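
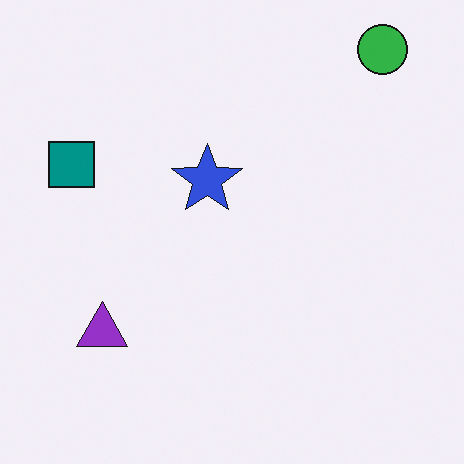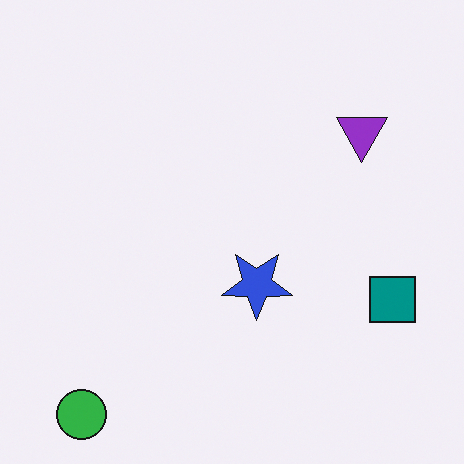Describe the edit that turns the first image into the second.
The second image is the first rotated 180°.

The green circle sits in the top-right of the first image and the bottom-left of the second — consistent with a whole-image 180° rotation.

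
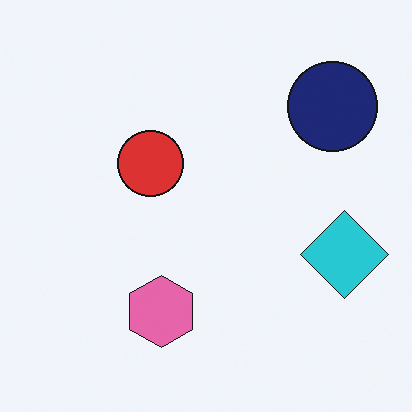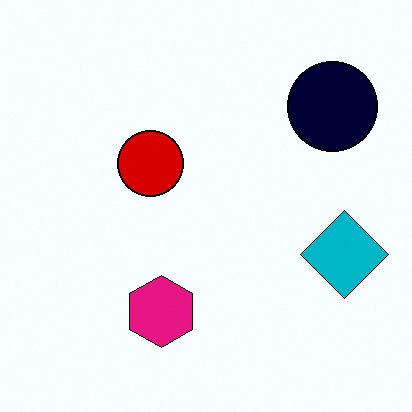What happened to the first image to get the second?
This is the original image boosted in contrast.

Tones are pushed away from mid-grey across the whole image — a global contrast change.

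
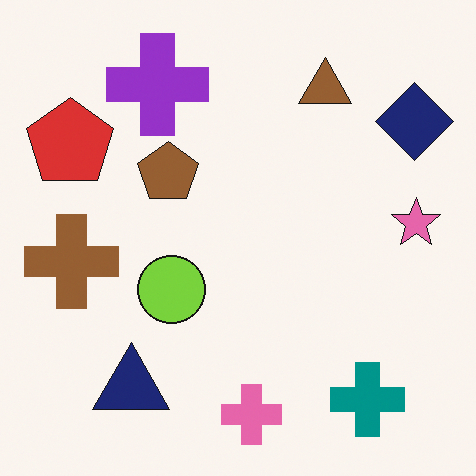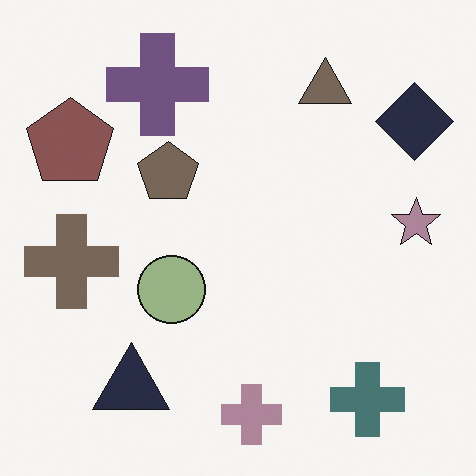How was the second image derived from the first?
Made much more muted (saturation change).

All colors are more muted and greyish — a global saturation change.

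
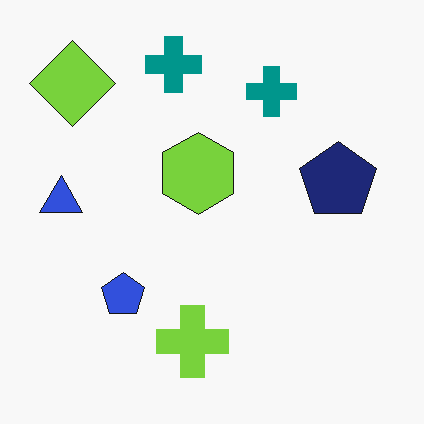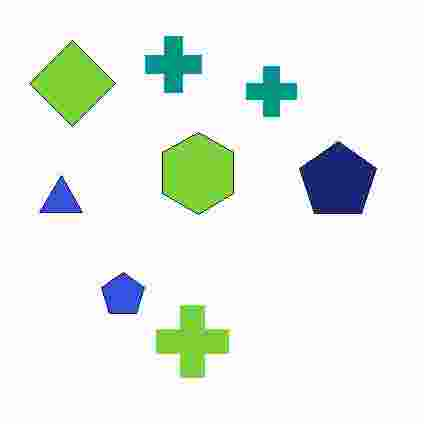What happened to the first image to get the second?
The image was heavily JPEG-compressed with obvious blocking artifacts.

Blocky 8×8 compression artifacts appear around shape edges and the flat background shows ringing — characteristic JPEG degradation.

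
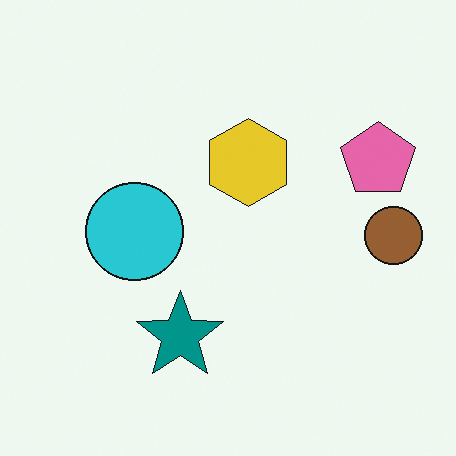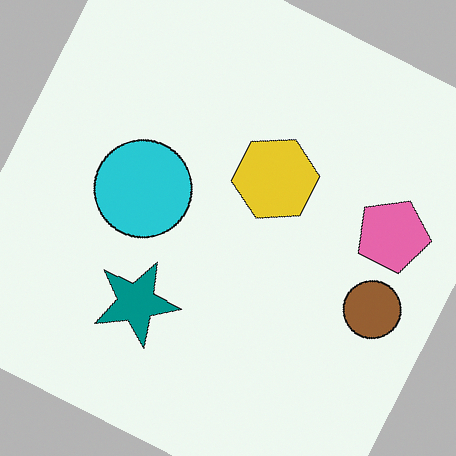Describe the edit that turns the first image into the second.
The image was rotated clockwise by a clearly visible amount.

Every shape is tilted by the same angle and the image corners show triangular fill wedges — a whole-image rotation by a non-right angle.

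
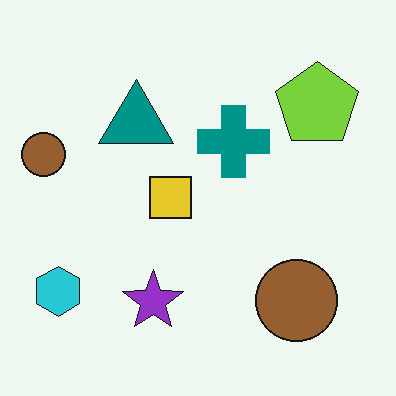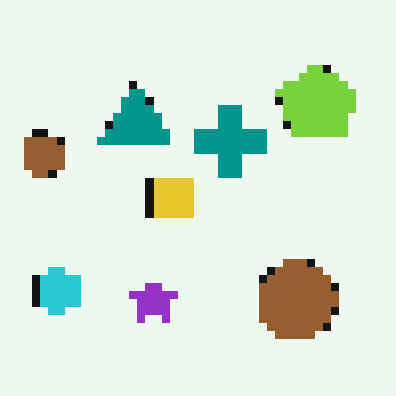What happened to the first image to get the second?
The transformation is: pixelated into visible square blocks.

Shapes are reduced to large square blocks; fine edges and outlines are lost — a downscale-then-upscale (mosaic) effect.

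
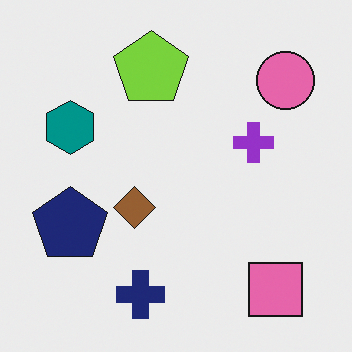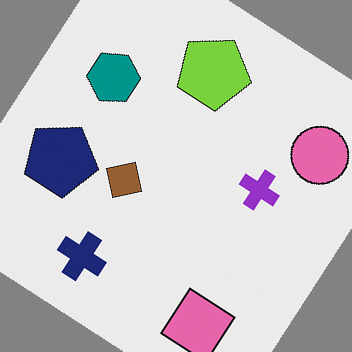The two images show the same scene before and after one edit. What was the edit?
The transformation is: rotated clockwise by a large amount — several tens of degrees.

Every shape is tilted by the same angle and the image corners show triangular fill wedges — a whole-image rotation by a non-right angle.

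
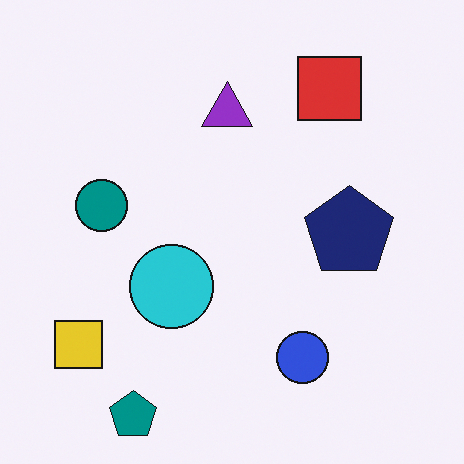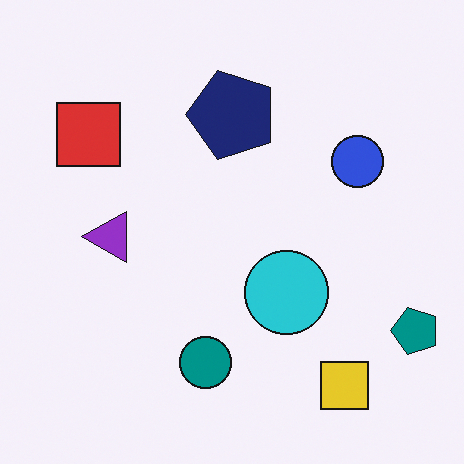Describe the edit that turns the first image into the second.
The transformation is: rotated 90° counter-clockwise.

The teal pentagon sits in the bottom-left of the first image and the bottom-right of the second — consistent with a whole-image 90° counter-clockwise rotation.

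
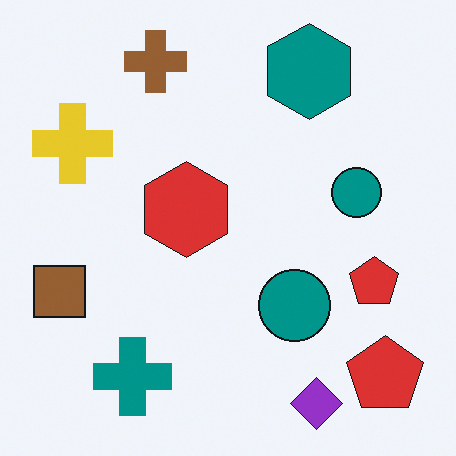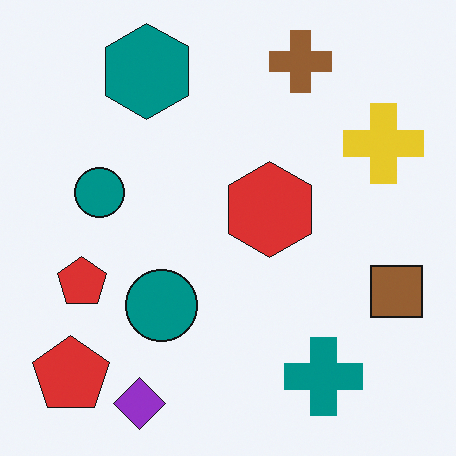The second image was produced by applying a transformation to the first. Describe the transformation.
Flipped horizontally (left ↔ right).

The brown square is in the left of the first image and the right of the second — shapes on opposite sides of the vertical midline have swapped in a mirror flip.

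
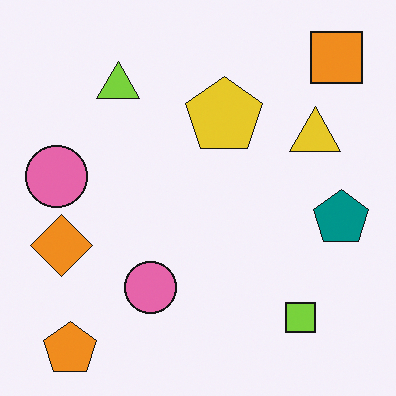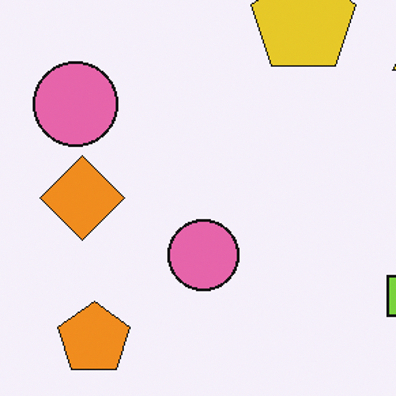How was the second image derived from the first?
Cropped slightly and scaled back up.

The visible shapes are larger and the field of view is narrower; shapes near the original edges may be partly or wholly outside the frame — a crop-and-rescale.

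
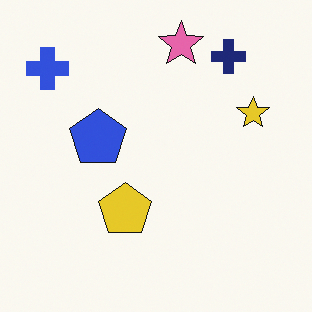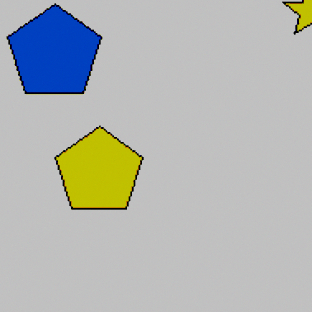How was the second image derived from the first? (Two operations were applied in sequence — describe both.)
Cropped to a noticeably smaller region and rescaled, then heavily posterized to just a handful of flat colors.

The visible shapes are larger and the field of view is narrower; shapes near the original edges may be partly or wholly outside the frame — a crop-and-rescale. Each flat color has snapped to a coarser quantized level — most visibly, the near-white background has dropped to a flat grey.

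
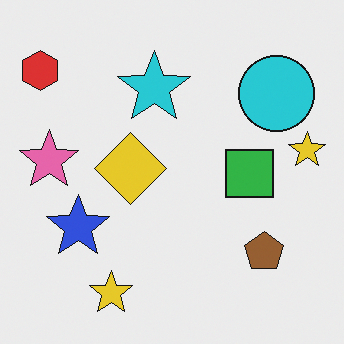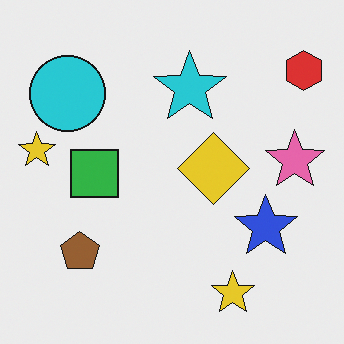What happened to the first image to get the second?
The transformation is: flipped horizontally (left ↔ right).

The red hexagon is in the top-left of the first image and the top-right of the second — shapes on opposite sides of the vertical midline have swapped in a mirror flip.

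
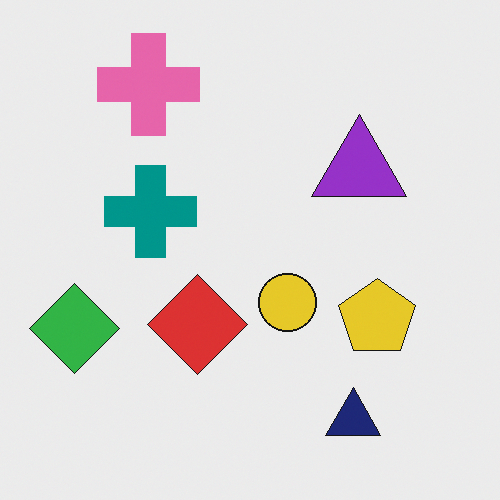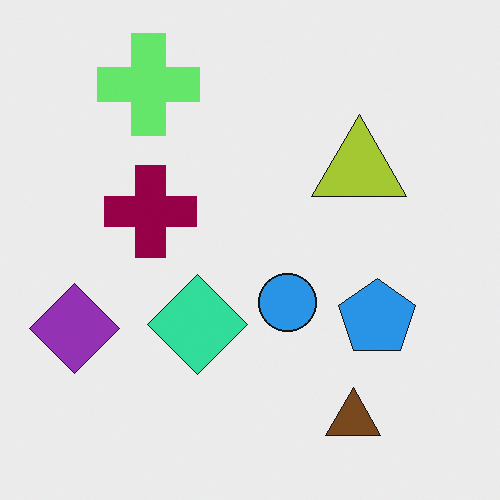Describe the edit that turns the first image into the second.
This is the original image hue-shifted by a large amount.

Every shape's color has rotated by the same amount around the hue wheel — a uniform hue shift.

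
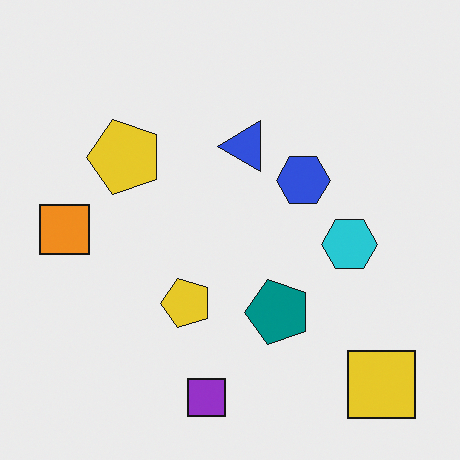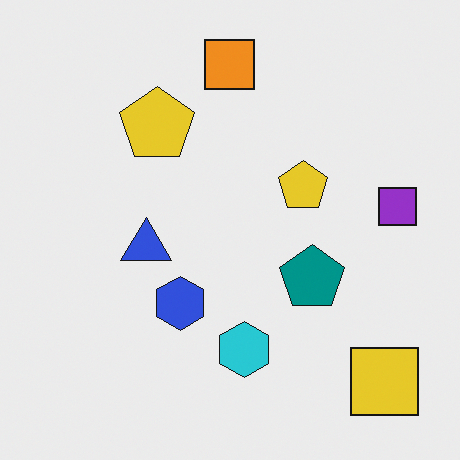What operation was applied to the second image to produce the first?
The transformation is: transposed (reflected across the top-left ↔ bottom-right diagonal).

Shapes have swapped their row and column positions — what was in the top-right is now in the bottom-left — a diagonal reflection.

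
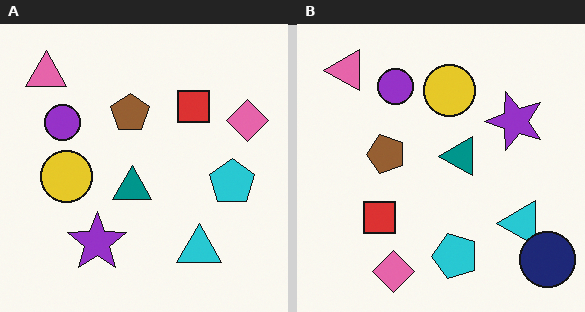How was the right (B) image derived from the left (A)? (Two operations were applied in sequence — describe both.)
The image was transposed (reflected across the top-left ↔ bottom-right diagonal), then overlaid with an additional navy circle.

Shapes have swapped their row and column positions — what was in the top-right is now in the bottom-left — a diagonal reflection. A navy circle appears in the right (B) image that is absent from the left (A).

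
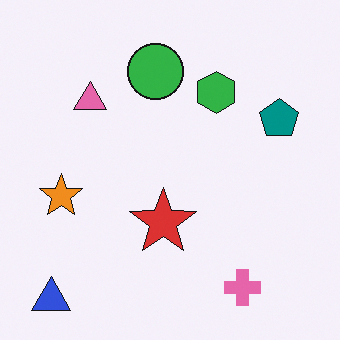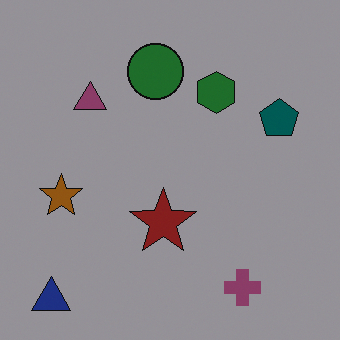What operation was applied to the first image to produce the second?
Substantially darkened.

Every pixel — background and shapes alike — is uniformly darkened.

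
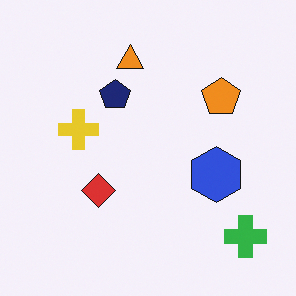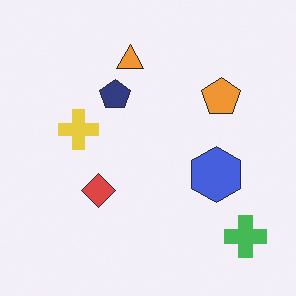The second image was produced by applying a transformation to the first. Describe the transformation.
The image was given slightly reduced contrast.

Tones are pushed toward mid-grey across the whole image — a global contrast change.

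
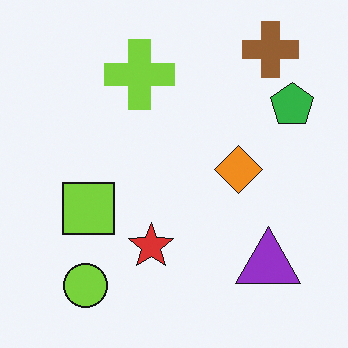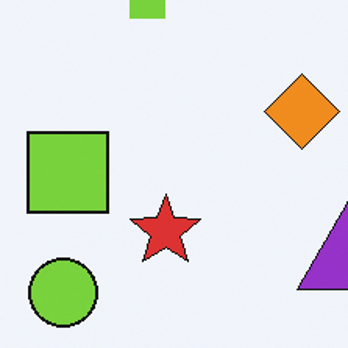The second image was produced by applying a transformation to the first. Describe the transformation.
It was cropped to a modestly smaller region and rescaled.

The visible shapes are larger and the field of view is narrower; shapes near the original edges may be partly or wholly outside the frame — a crop-and-rescale.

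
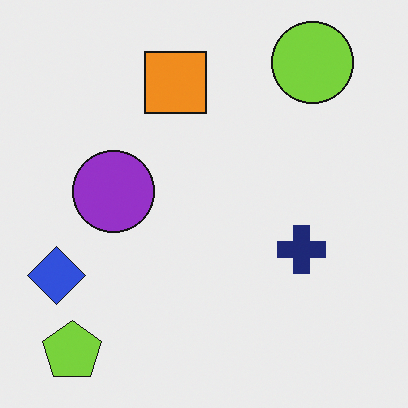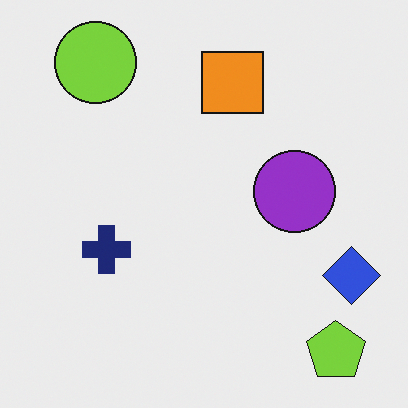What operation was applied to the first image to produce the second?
The second image is the first flipped horizontally (left ↔ right).

The blue diamond is in the bottom-left of the first image and the bottom-right of the second — shapes on opposite sides of the vertical midline have swapped in a mirror flip.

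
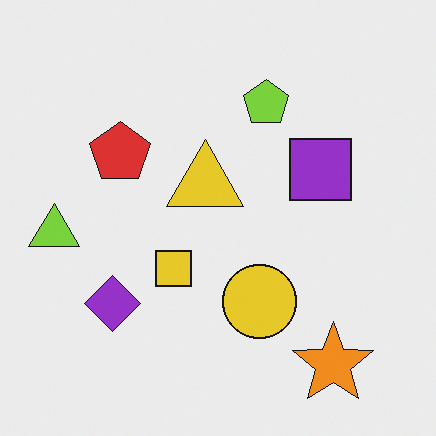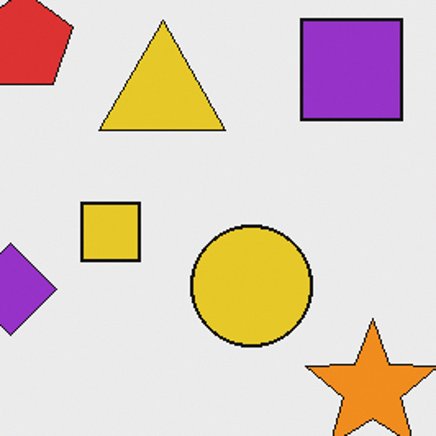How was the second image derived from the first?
The second image is the first cropped tightly and scaled back up.

The visible shapes are larger and the field of view is narrower; shapes near the original edges may be partly or wholly outside the frame — a crop-and-rescale.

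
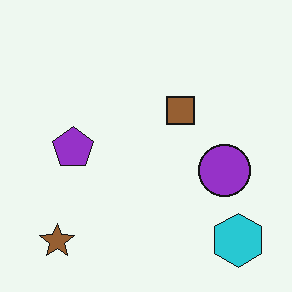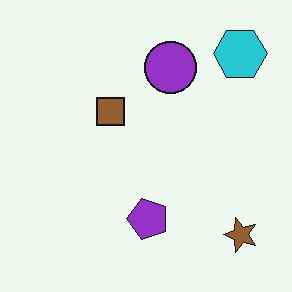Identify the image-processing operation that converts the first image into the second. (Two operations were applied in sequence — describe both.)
Rotated 90° counter-clockwise, then given moderate JPEG compression.

The cyan hexagon sits in the bottom-right of the first image and the top-right of the second — consistent with a whole-image 90° counter-clockwise rotation. Blocky 8×8 compression artifacts appear around shape edges and the flat background shows ringing — characteristic JPEG degradation.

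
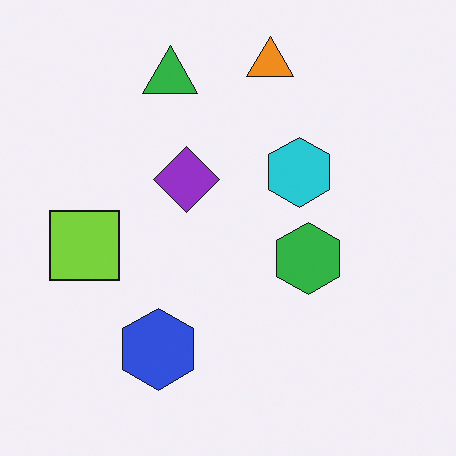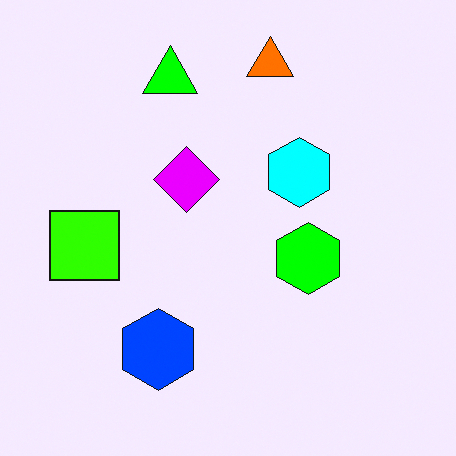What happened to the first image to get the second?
This is the original image heavily oversaturated.

All colors are more vivid — a global saturation change.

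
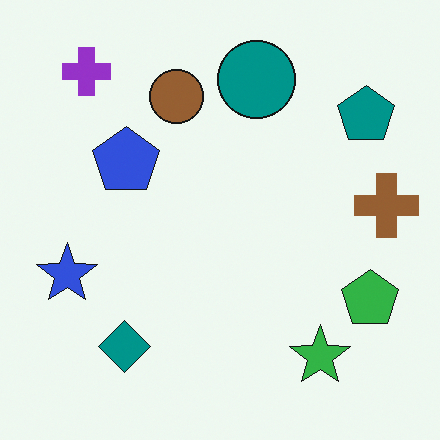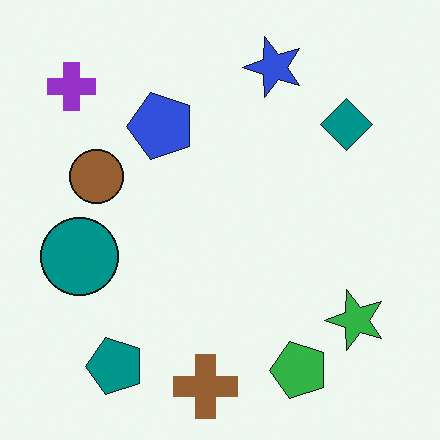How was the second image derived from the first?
The second image is the first transposed (reflected across the top-left ↔ bottom-right diagonal).

Shapes have swapped their row and column positions — what was in the top-right is now in the bottom-left — a diagonal reflection.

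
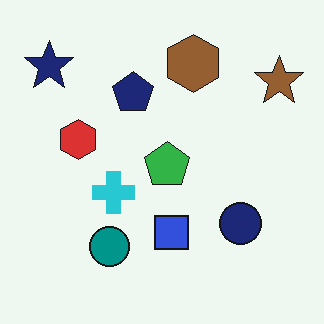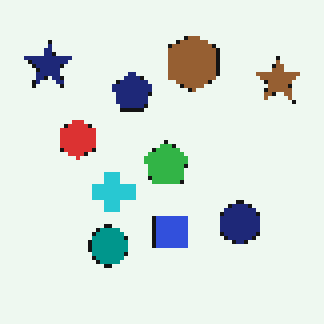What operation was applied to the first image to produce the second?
Mildly pixelated.

Shapes are reduced to large square blocks; fine edges and outlines are lost — a downscale-then-upscale (mosaic) effect.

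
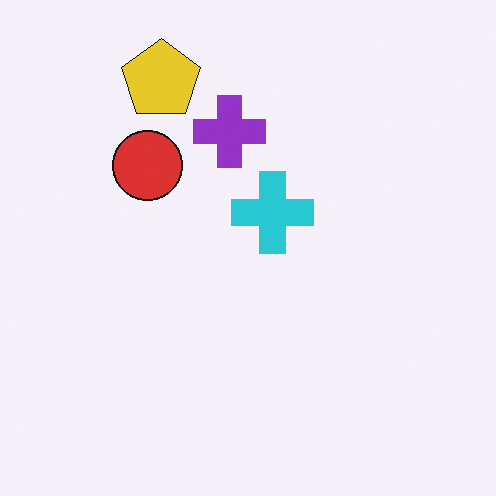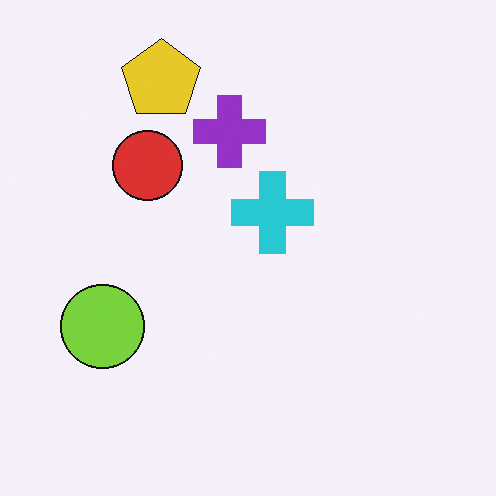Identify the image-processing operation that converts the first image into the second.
It was overlaid with an additional lime circle.

A lime circle appears in the second image that is absent from the first.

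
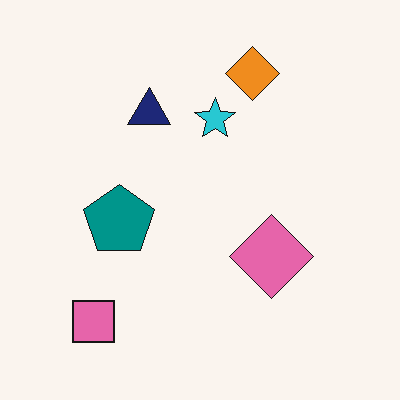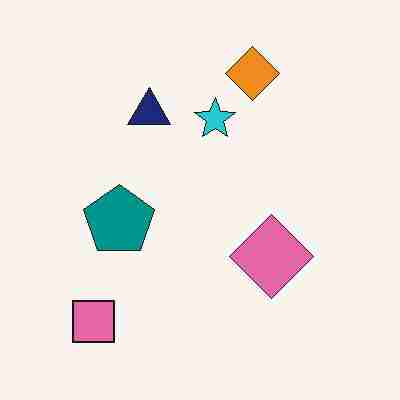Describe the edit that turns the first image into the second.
Heavily JPEG-compressed with obvious blocking artifacts.

Blocky 8×8 compression artifacts appear around shape edges and the flat background shows ringing — characteristic JPEG degradation.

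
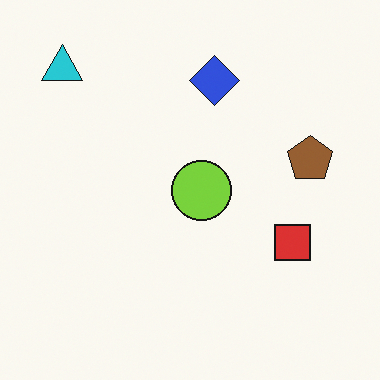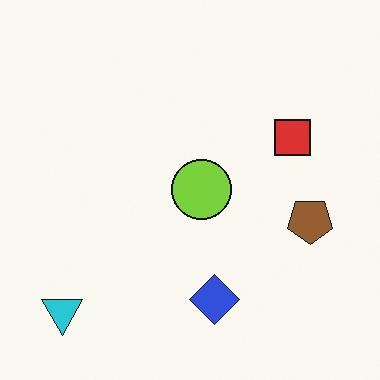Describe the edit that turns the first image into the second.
The image was flipped vertically (top ↔ bottom).

The cyan triangle is in the top-left of the first image and the bottom-left of the second — shapes on opposite sides of the horizontal midline have swapped in a mirror flip.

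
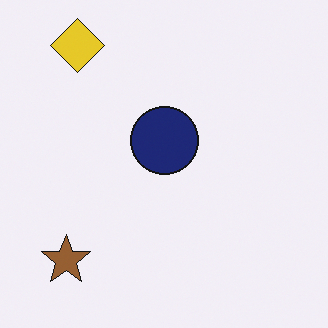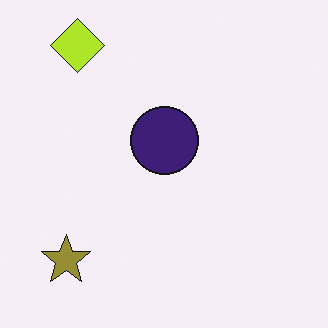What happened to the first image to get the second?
Hue-shifted by a small amount.

Every shape's color has rotated by the same amount around the hue wheel — a uniform hue shift.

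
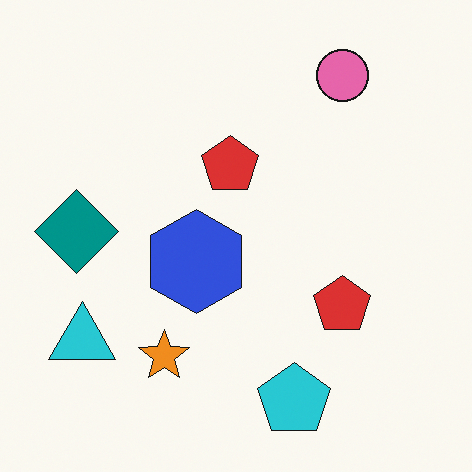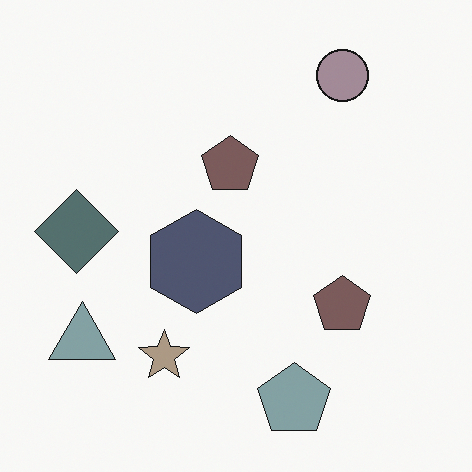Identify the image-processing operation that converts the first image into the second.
The transformation is: made much more muted (saturation change).

All colors are more muted and greyish — a global saturation change.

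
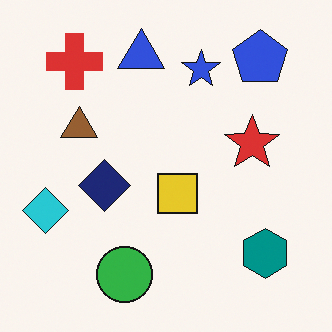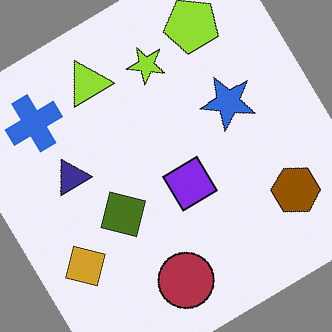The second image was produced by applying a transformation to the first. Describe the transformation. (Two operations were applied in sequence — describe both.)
This is the original image hue-shifted through roughly half the color wheel, then rotated counter-clockwise by a large amount — several tens of degrees.

Every shape's color has rotated by the same amount around the hue wheel — a uniform hue shift. Every shape is tilted by the same angle and the image corners show triangular fill wedges — a whole-image rotation by a non-right angle.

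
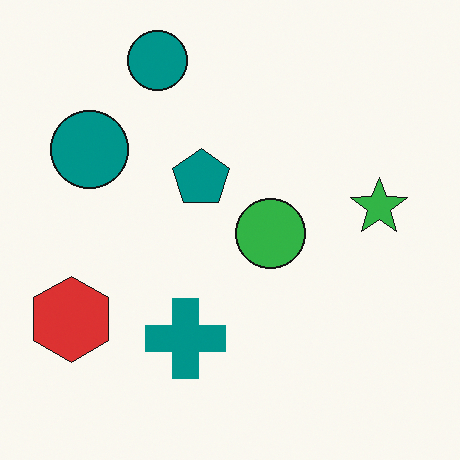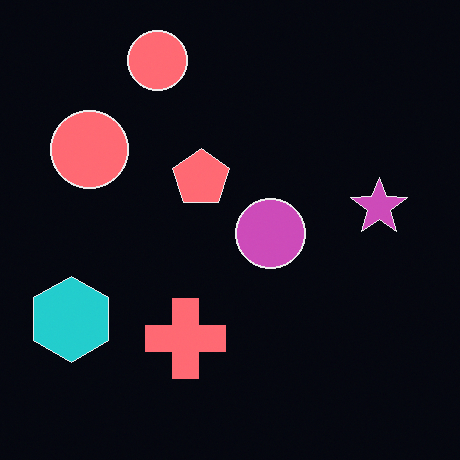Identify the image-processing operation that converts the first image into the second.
It was color-inverted (negative).

The light background has become dark and every shape's color is its complement — a photographic negative.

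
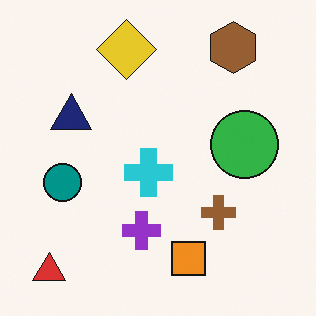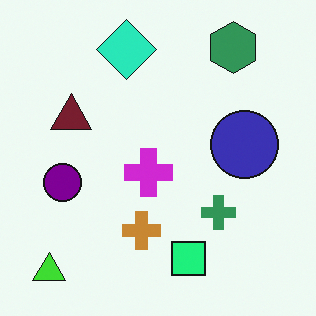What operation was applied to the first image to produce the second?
The transformation is: hue-shifted through roughly a third of the color wheel.

Every shape's color has rotated by the same amount around the hue wheel — a uniform hue shift.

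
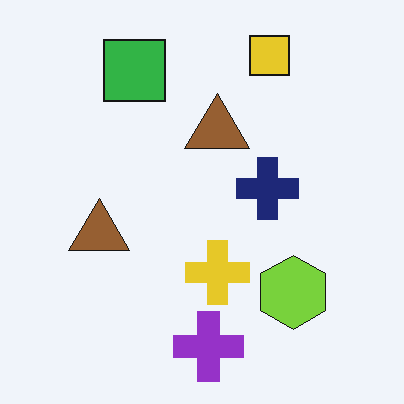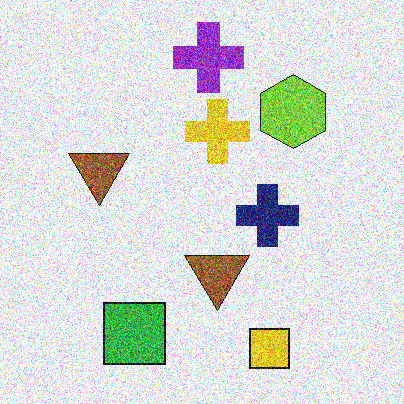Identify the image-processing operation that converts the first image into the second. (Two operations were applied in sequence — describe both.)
This is the original image flipped vertically (top ↔ bottom), then degraded with strong gaussian noise.

The yellow square is in the top of the first image and the bottom of the second — shapes on opposite sides of the horizontal midline have swapped in a mirror flip. Random speckle covers the whole image, including the flat background.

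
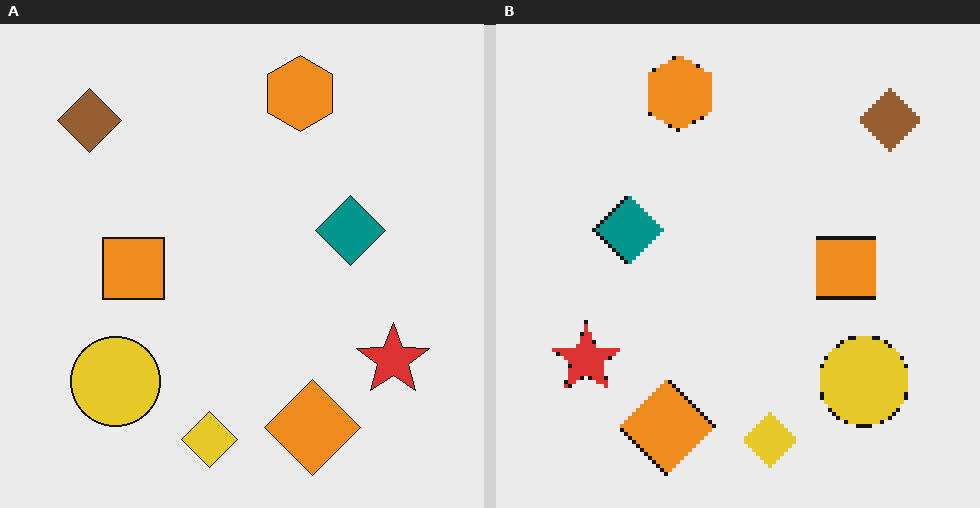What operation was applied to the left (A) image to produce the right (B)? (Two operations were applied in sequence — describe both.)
It was flipped horizontally (left ↔ right), then lightly pixelated (a mild mosaic effect).

The brown diamond is in the top-left of the left (A) image and the top-right of the right (B) — shapes on opposite sides of the vertical midline have swapped in a mirror flip. Shapes are reduced to large square blocks; fine edges and outlines are lost — a downscale-then-upscale (mosaic) effect.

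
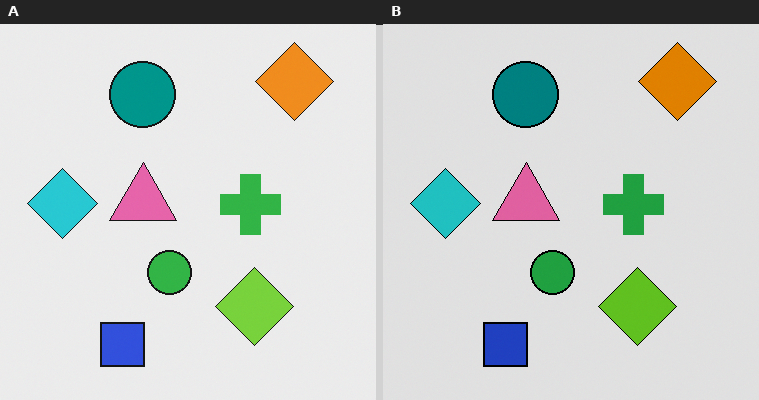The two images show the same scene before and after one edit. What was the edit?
Moderately posterized.

Each flat color has snapped to a coarser quantized level — most visibly, the near-white background has dropped to a flat grey.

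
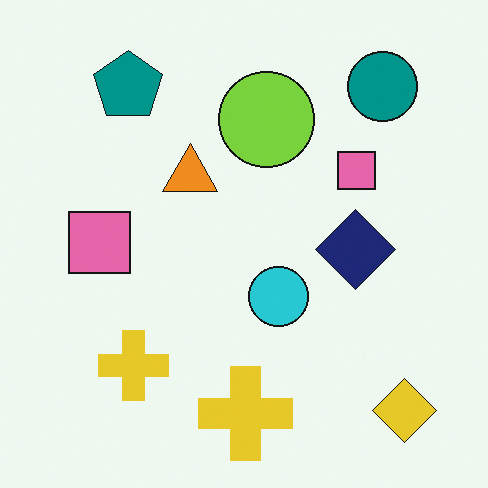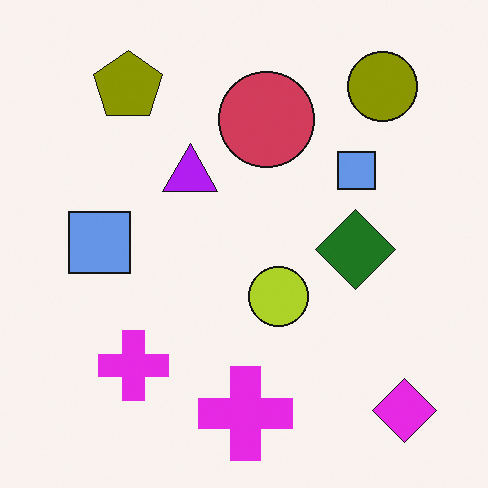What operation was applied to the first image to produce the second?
This is the original image hue-shifted by a large amount.

Every shape's color has rotated by the same amount around the hue wheel — a uniform hue shift.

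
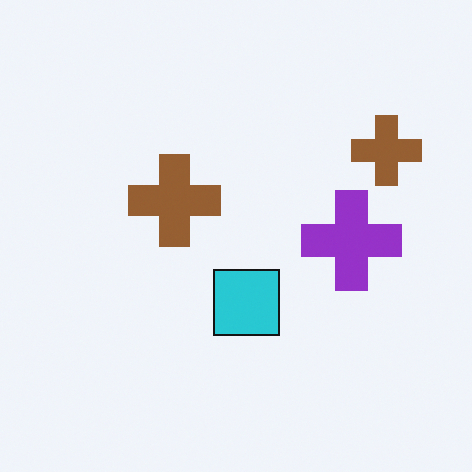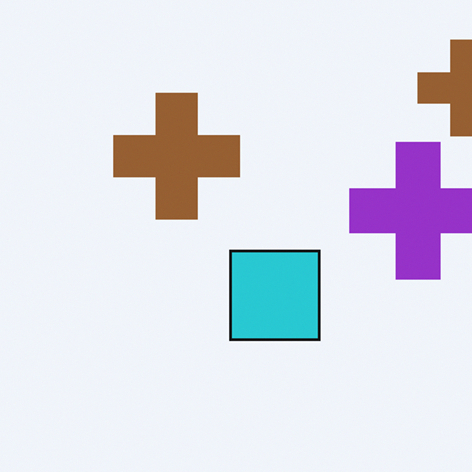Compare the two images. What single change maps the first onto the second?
This is the original image cropped to a modestly smaller region and rescaled.

The visible shapes are larger and the field of view is narrower; shapes near the original edges may be partly or wholly outside the frame — a crop-and-rescale.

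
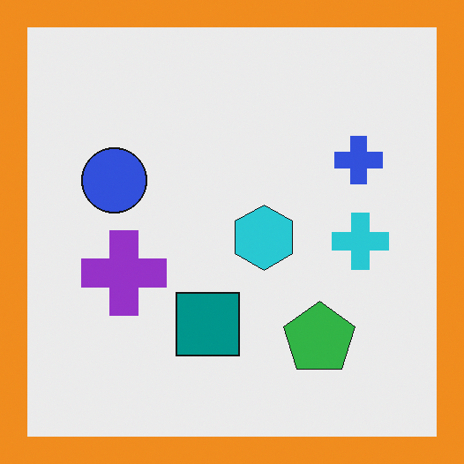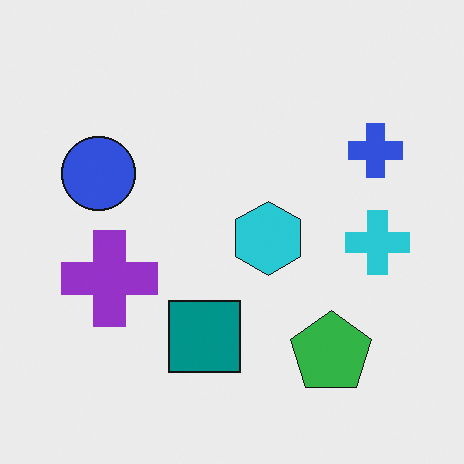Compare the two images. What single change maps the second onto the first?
The image was framed with a orange border.

A solid orange frame runs around the edge of the first image, with the content slightly shrunk inside it.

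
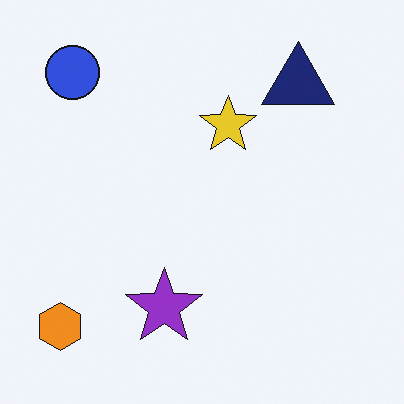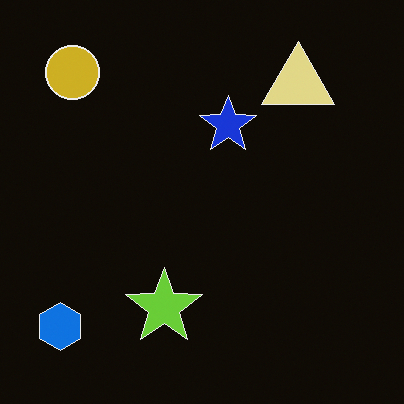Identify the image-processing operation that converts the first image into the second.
Color-inverted (negative).

The light background has become dark and every shape's color is its complement — a photographic negative.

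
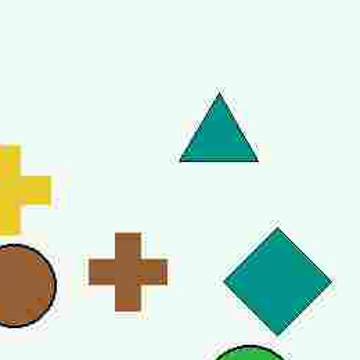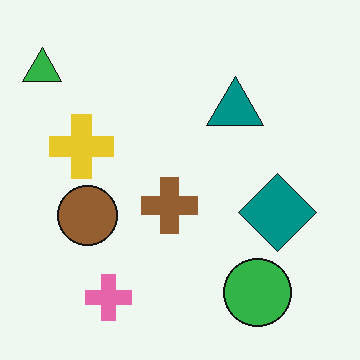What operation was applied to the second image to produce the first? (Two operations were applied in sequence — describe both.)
The image was heavily JPEG-compressed with obvious blocking artifacts, then cropped slightly and scaled back up.

Blocky 8×8 compression artifacts appear around shape edges and the flat background shows ringing — characteristic JPEG degradation. The visible shapes are larger and the field of view is narrower; shapes near the original edges may be partly or wholly outside the frame — a crop-and-rescale.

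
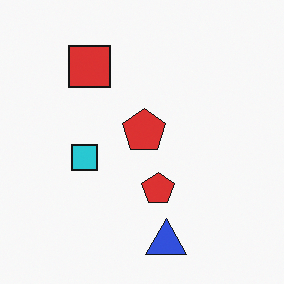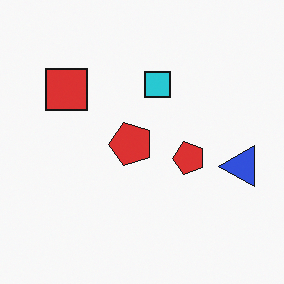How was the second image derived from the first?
The image was transposed (reflected across the top-left ↔ bottom-right diagonal).

Shapes have swapped their row and column positions — what was in the top-right is now in the bottom-left — a diagonal reflection.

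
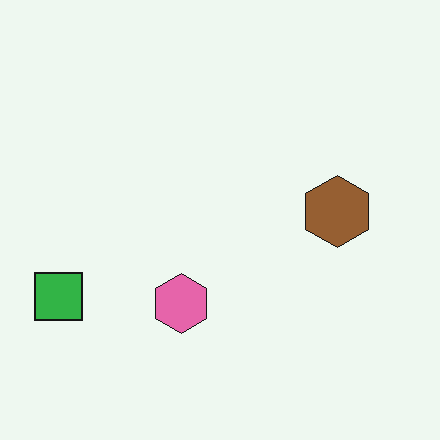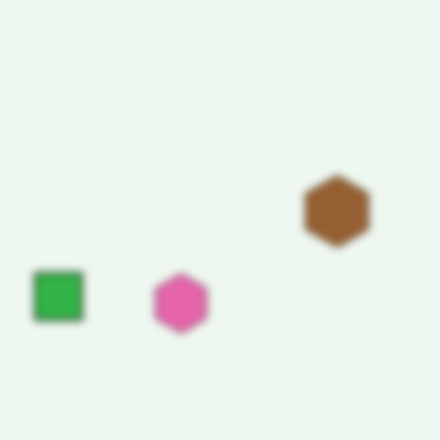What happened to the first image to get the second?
The second image is the first noticeably gaussian-blurred.

Shape edges and outlines are uniformly softened across the whole image.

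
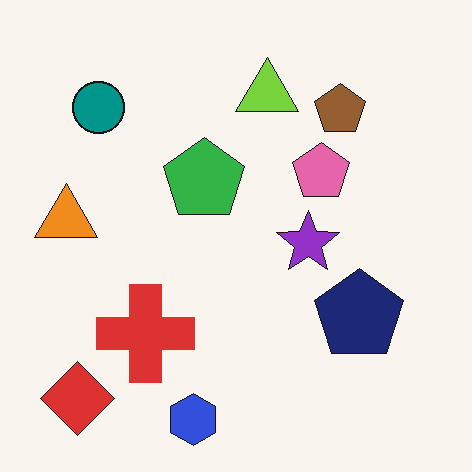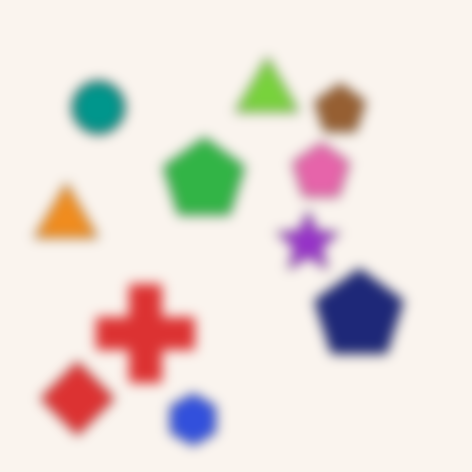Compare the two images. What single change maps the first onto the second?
Strongly gaussian-blurred.

Shape edges and outlines are uniformly softened across the whole image.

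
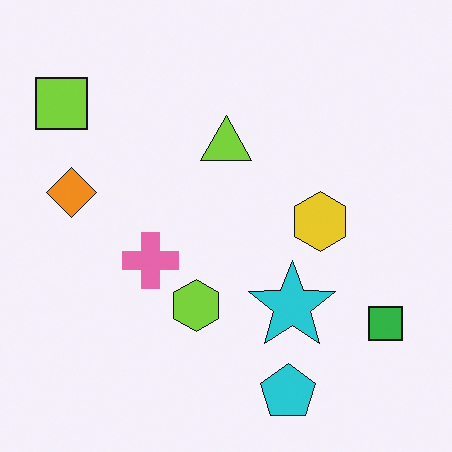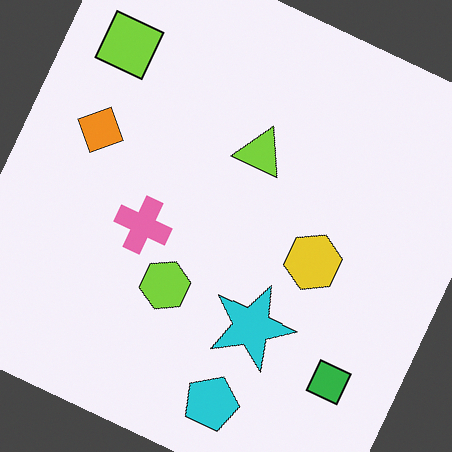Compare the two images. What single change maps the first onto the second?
Rotated clockwise by a moderate amount.

Every shape is tilted by the same angle and the image corners show triangular fill wedges — a whole-image rotation by a non-right angle.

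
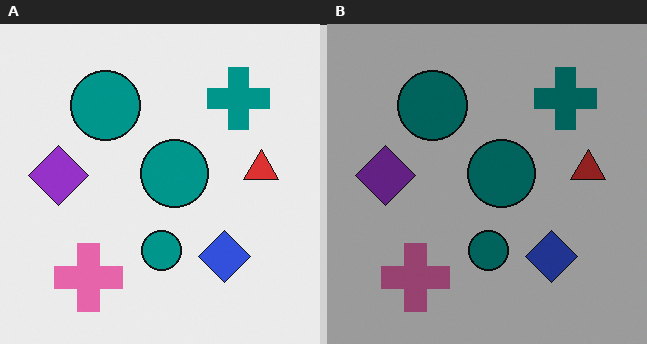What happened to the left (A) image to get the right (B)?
It was noticeably darkened.

Every pixel — background and shapes alike — is uniformly darkened.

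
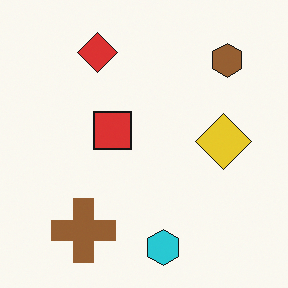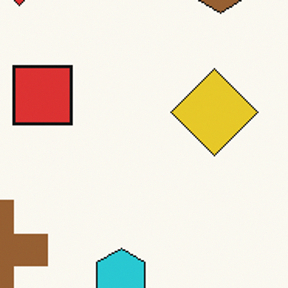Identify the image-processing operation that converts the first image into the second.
The transformation is: cropped slightly and scaled back up.

The visible shapes are larger and the field of view is narrower; shapes near the original edges may be partly or wholly outside the frame — a crop-and-rescale.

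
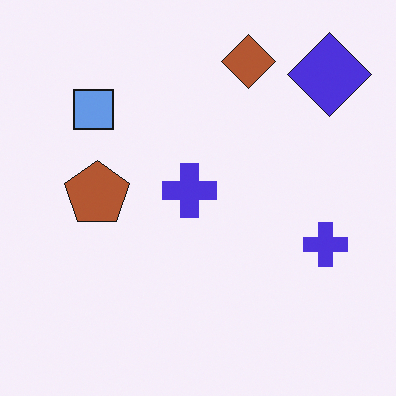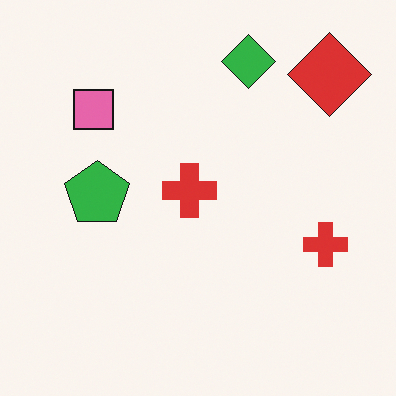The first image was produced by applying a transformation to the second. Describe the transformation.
It was hue-shifted by a large amount.

Every shape's color has rotated by the same amount around the hue wheel — a uniform hue shift.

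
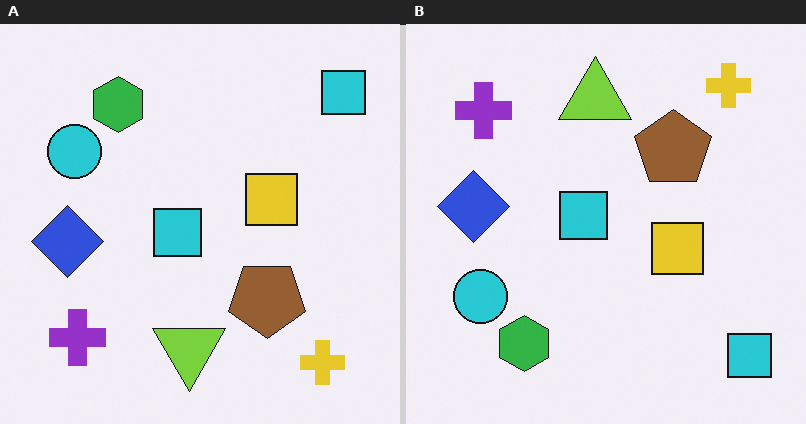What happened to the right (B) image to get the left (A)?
This is the original image flipped vertically (top ↔ bottom).

The yellow cross is in the top-right of the right (B) image and the bottom-right of the left (A) — shapes on opposite sides of the horizontal midline have swapped in a mirror flip.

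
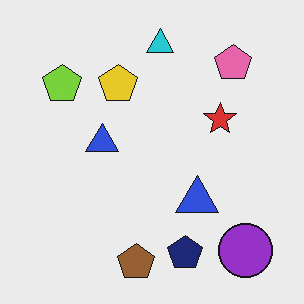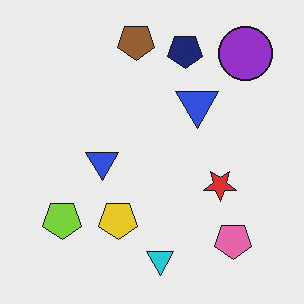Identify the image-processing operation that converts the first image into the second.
It was flipped vertically (top ↔ bottom).

The brown pentagon is in the bottom of the first image and the top of the second — shapes on opposite sides of the horizontal midline have swapped in a mirror flip.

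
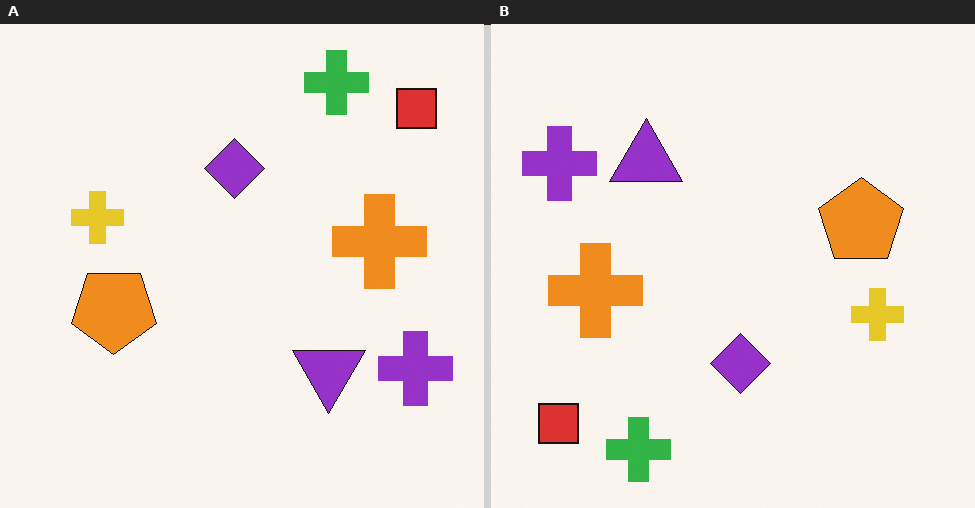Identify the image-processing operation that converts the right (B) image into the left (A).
Rotated 180°.

The red square sits in the bottom-left of the right (B) image and the top-right of the left (A) — consistent with a whole-image 180° rotation.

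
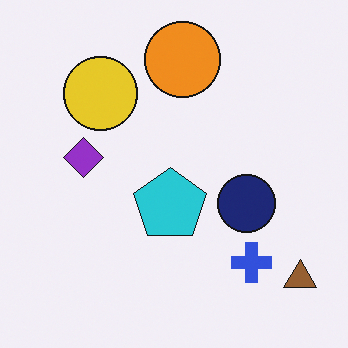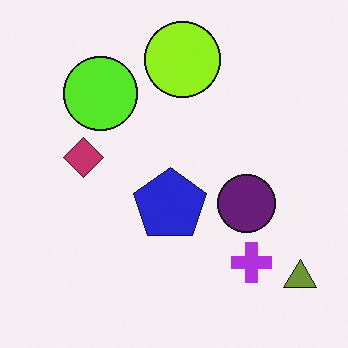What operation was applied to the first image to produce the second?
It was hue-shifted by a small amount.

Every shape's color has rotated by the same amount around the hue wheel — a uniform hue shift.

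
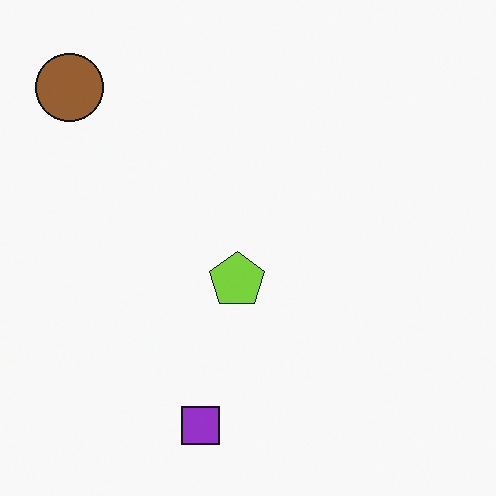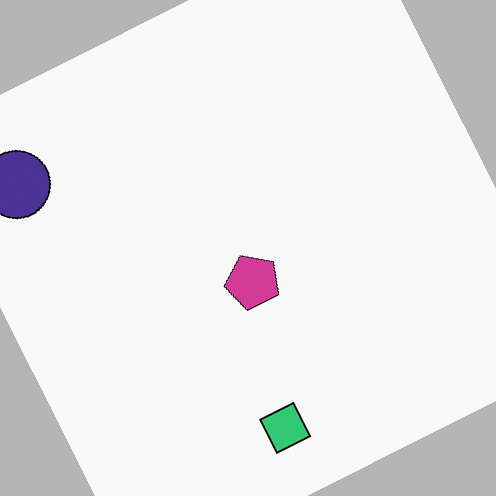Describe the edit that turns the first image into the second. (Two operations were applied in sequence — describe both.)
The transformation is: hue-shifted through roughly half the color wheel, then rotated counter-clockwise by a clearly visible amount.

Every shape's color has rotated by the same amount around the hue wheel — a uniform hue shift. Every shape is tilted by the same angle and the image corners show triangular fill wedges — a whole-image rotation by a non-right angle.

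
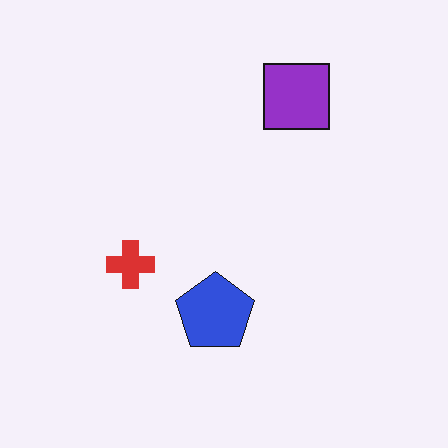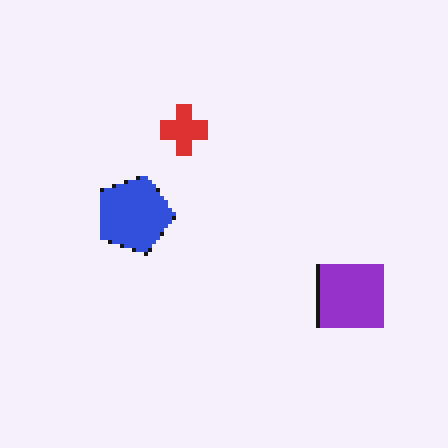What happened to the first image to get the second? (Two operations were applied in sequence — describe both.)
This is the original image rotated 90° clockwise, then lightly pixelated (a mild mosaic effect).

The purple square sits in the top of the first image and the right of the second — consistent with a whole-image 90° clockwise rotation. Shapes are reduced to large square blocks; fine edges and outlines are lost — a downscale-then-upscale (mosaic) effect.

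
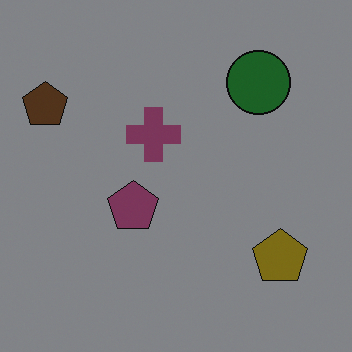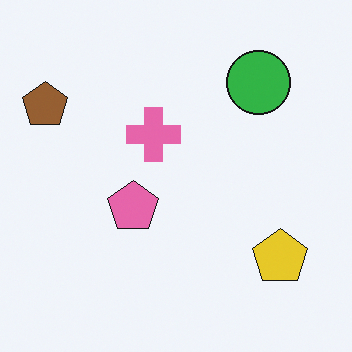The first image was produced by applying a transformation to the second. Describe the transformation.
The image was substantially darkened.

Every pixel — background and shapes alike — is uniformly darkened.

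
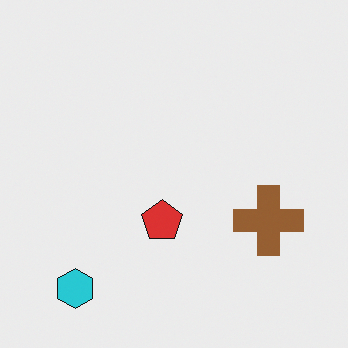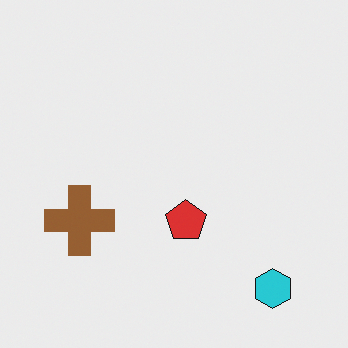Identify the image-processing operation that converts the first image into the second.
The transformation is: flipped horizontally (left ↔ right).

The cyan hexagon is in the bottom-left of the first image and the bottom-right of the second — shapes on opposite sides of the vertical midline have swapped in a mirror flip.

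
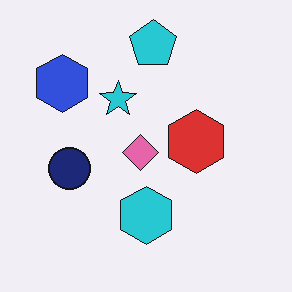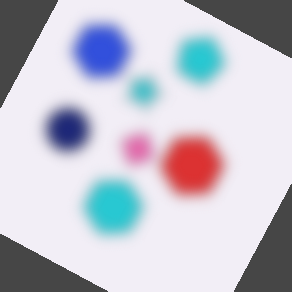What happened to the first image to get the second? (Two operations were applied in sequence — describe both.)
The image was heavily blurred, then rotated clockwise by a clearly visible amount.

Shape edges and outlines are uniformly softened across the whole image. Every shape is tilted by the same angle and the image corners show triangular fill wedges — a whole-image rotation by a non-right angle.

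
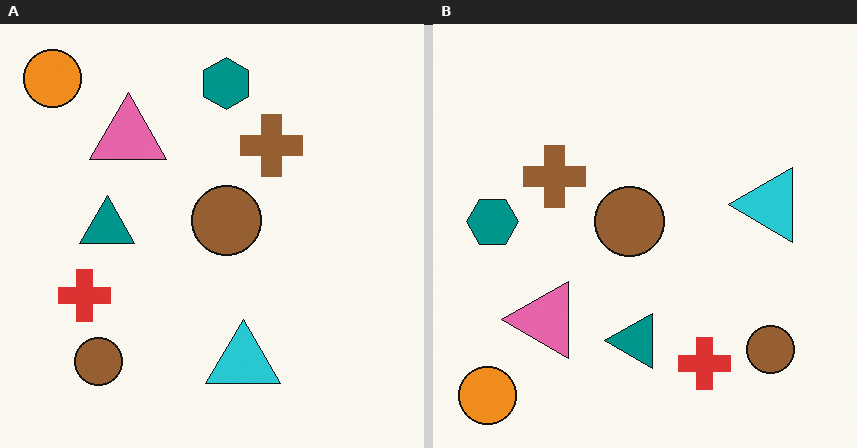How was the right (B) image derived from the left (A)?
It was rotated 90° counter-clockwise.

The orange circle sits in the top-left of the left (A) image and the bottom-left of the right (B) — consistent with a whole-image 90° counter-clockwise rotation.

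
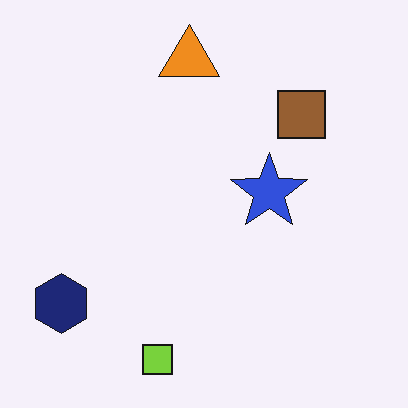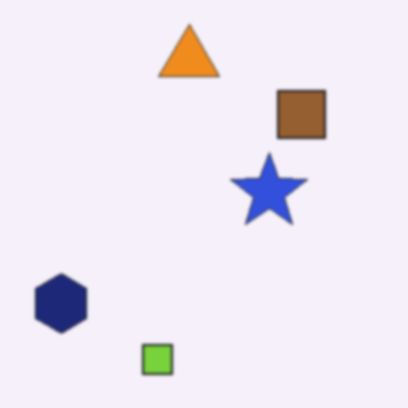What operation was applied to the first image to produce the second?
The transformation is: lightly blurred.

Shape edges and outlines are uniformly softened across the whole image.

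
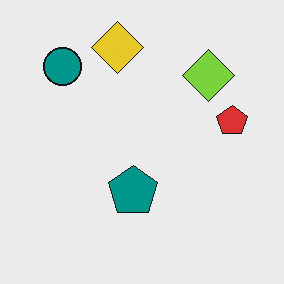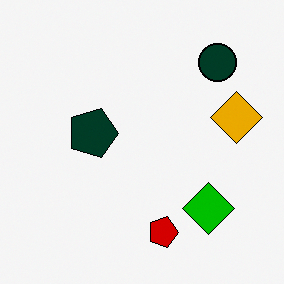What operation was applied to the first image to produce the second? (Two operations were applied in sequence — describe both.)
The transformation is: rotated 90° clockwise, then boosted in contrast.

The teal circle sits in the top-left of the first image and the top-right of the second — consistent with a whole-image 90° clockwise rotation. Tones are pushed away from mid-grey across the whole image — a global contrast change.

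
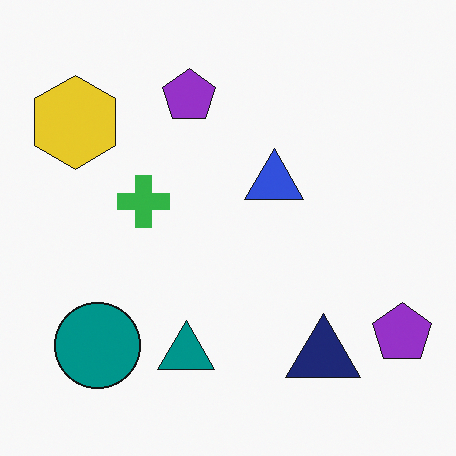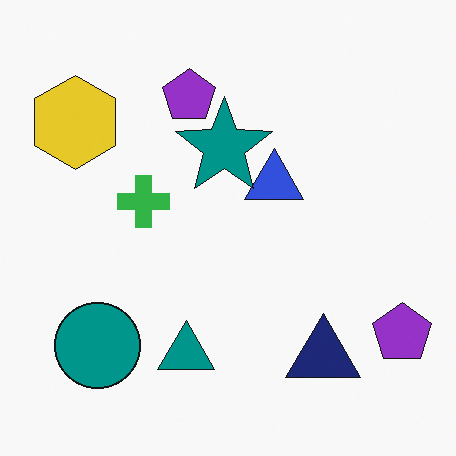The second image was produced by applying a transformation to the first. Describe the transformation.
The image was overlaid with an additional teal star.

A teal star appears in the second image that is absent from the first.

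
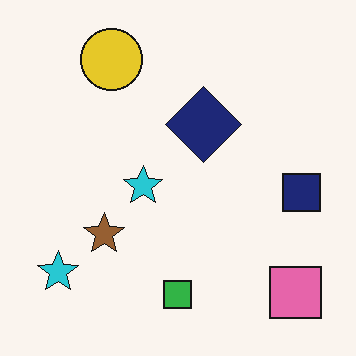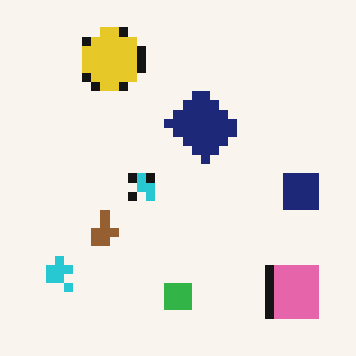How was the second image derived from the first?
This is the original image coarsely pixelated.

Shapes are reduced to large square blocks; fine edges and outlines are lost — a downscale-then-upscale (mosaic) effect.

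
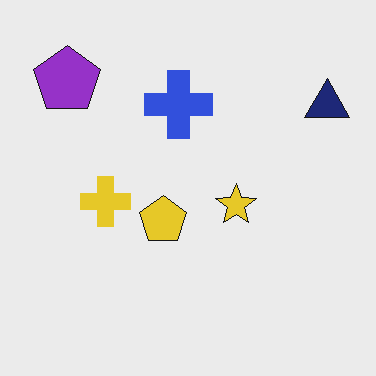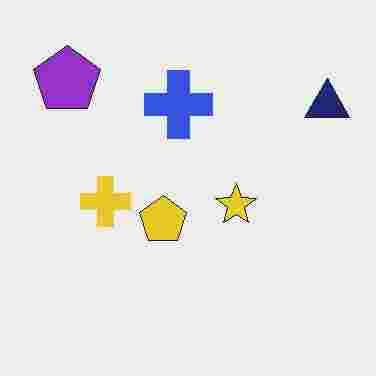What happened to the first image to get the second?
This is the original image heavily JPEG-compressed with obvious blocking artifacts.

Blocky 8×8 compression artifacts appear around shape edges and the flat background shows ringing — characteristic JPEG degradation.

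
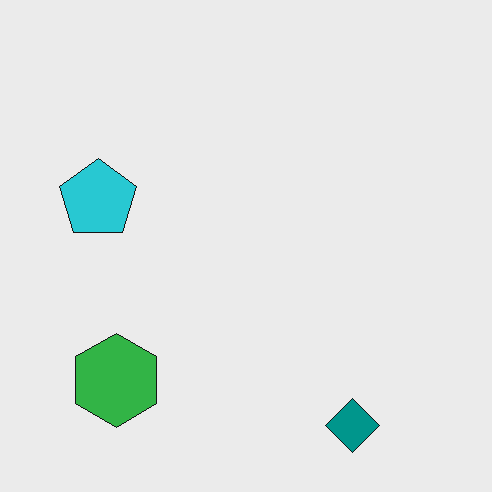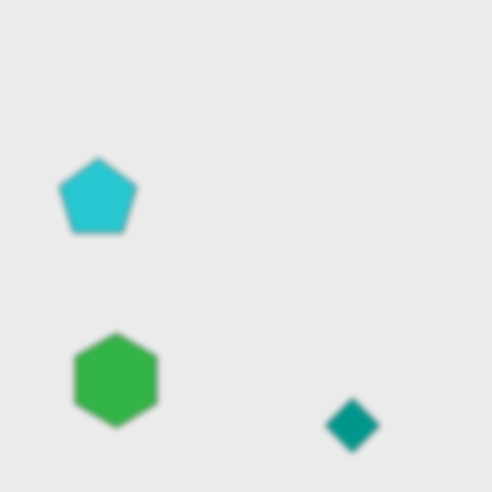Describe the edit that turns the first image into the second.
The image was moderately blurred.

Shape edges and outlines are uniformly softened across the whole image.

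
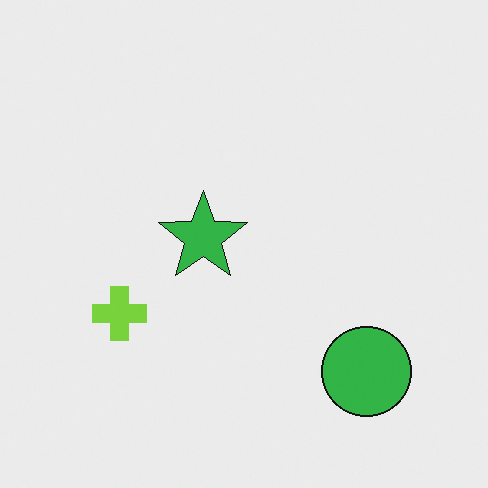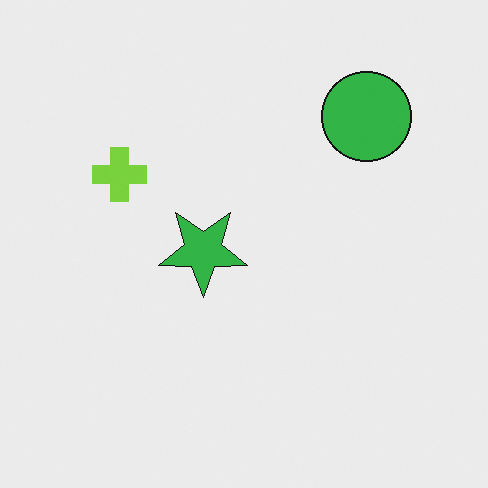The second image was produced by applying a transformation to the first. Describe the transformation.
The transformation is: flipped vertically (top ↔ bottom).

The green circle is in the bottom-right of the first image and the top-right of the second — shapes on opposite sides of the horizontal midline have swapped in a mirror flip.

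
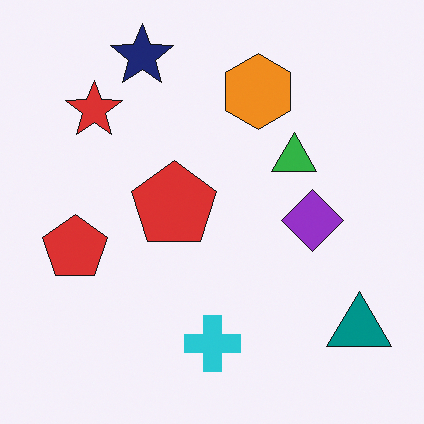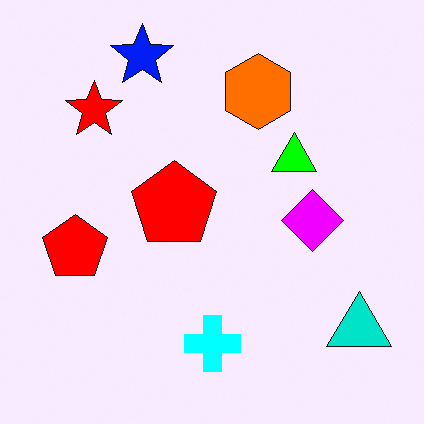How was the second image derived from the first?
The image was heavily oversaturated.

All colors are more vivid — a global saturation change.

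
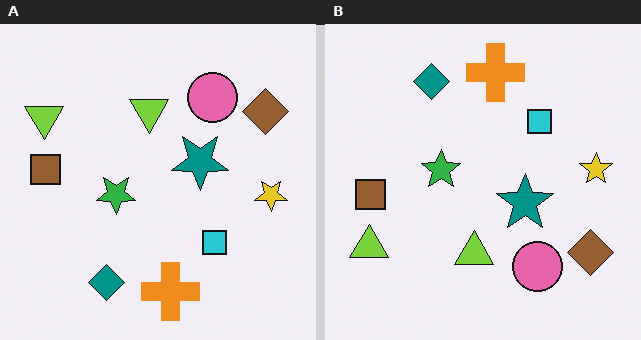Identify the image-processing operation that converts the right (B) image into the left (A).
The image was flipped vertically (top ↔ bottom).

The orange cross is in the top of the right (B) image and the bottom of the left (A) — shapes on opposite sides of the horizontal midline have swapped in a mirror flip.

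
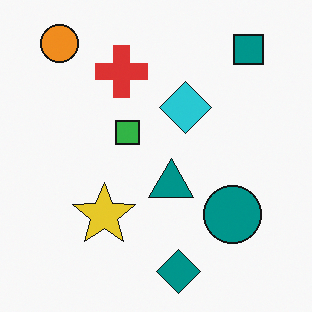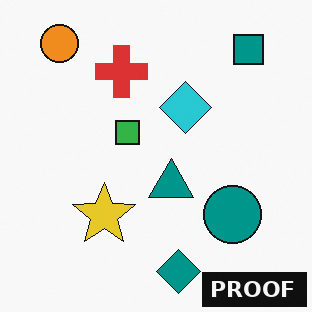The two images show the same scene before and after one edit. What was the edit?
The image was watermarked with the text "PROOF" in the lower-right corner.

A dark label reading "PROOF" appears in the lower-right corner.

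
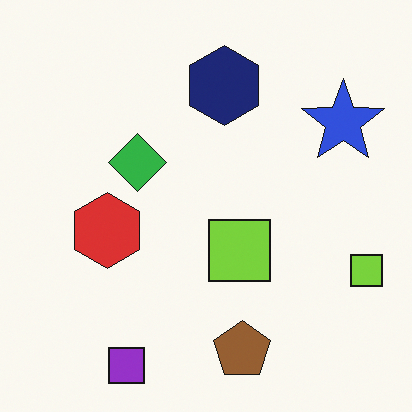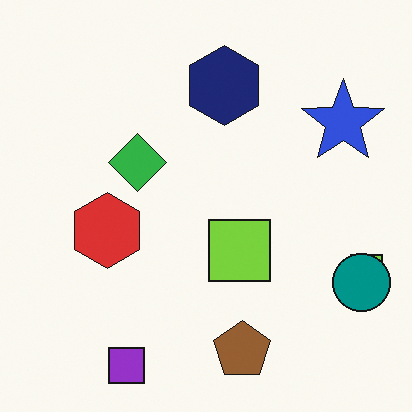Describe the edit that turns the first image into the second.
The image was overlaid with an additional teal circle.

A teal circle appears in the second image that is absent from the first.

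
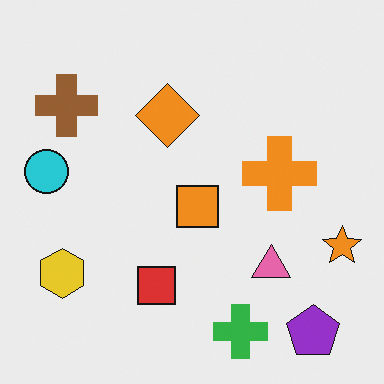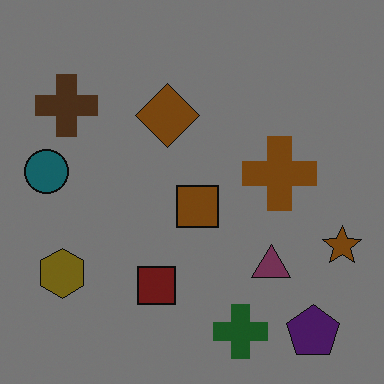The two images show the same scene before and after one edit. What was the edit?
It was darkened a lot.

Every pixel — background and shapes alike — is uniformly darkened.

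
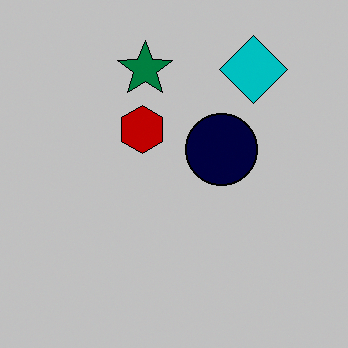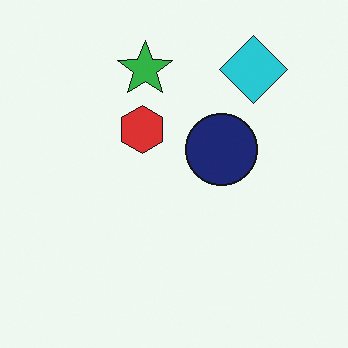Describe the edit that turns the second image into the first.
This is the original image heavily posterized to just a handful of flat colors.

Each flat color has snapped to a coarser quantized level — most visibly, the near-white background has dropped to a flat grey.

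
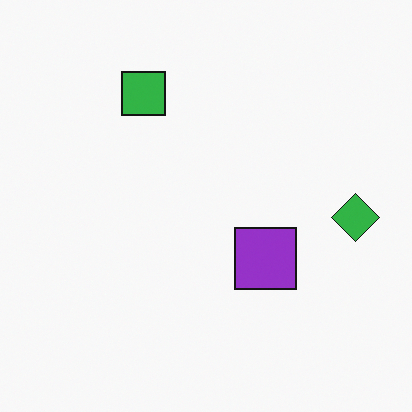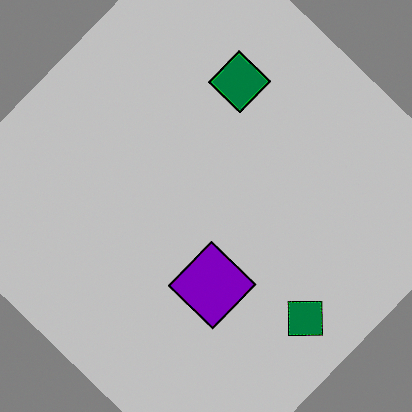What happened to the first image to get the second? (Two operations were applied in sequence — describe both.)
It was rotated clockwise by a large amount — several tens of degrees, then aggressively posterized.

Every shape is tilted by the same angle and the image corners show triangular fill wedges — a whole-image rotation by a non-right angle. Each flat color has snapped to a coarser quantized level — most visibly, the near-white background has dropped to a flat grey.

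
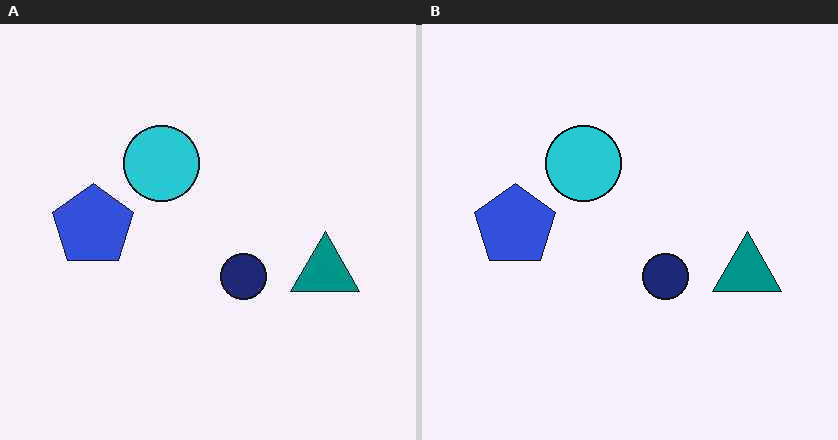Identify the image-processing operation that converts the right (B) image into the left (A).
JPEG-compressed with visible artifacts.

Blocky 8×8 compression artifacts appear around shape edges and the flat background shows ringing — characteristic JPEG degradation.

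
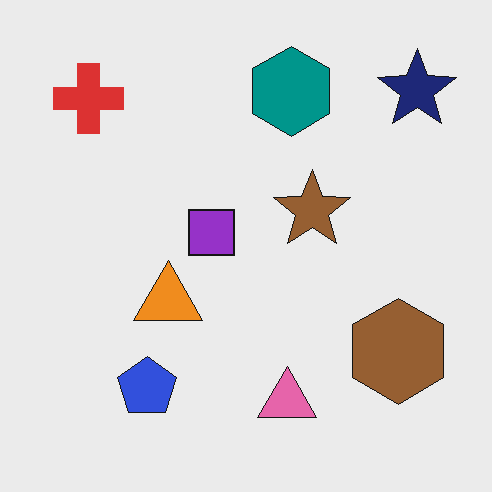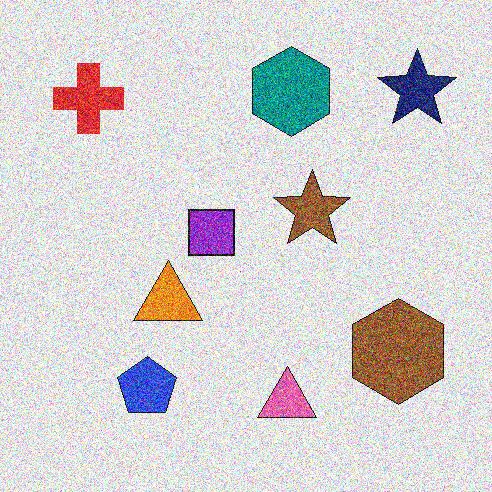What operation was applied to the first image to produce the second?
The second image is the first degraded with strong gaussian noise.

Random speckle covers the whole image, including the flat background.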